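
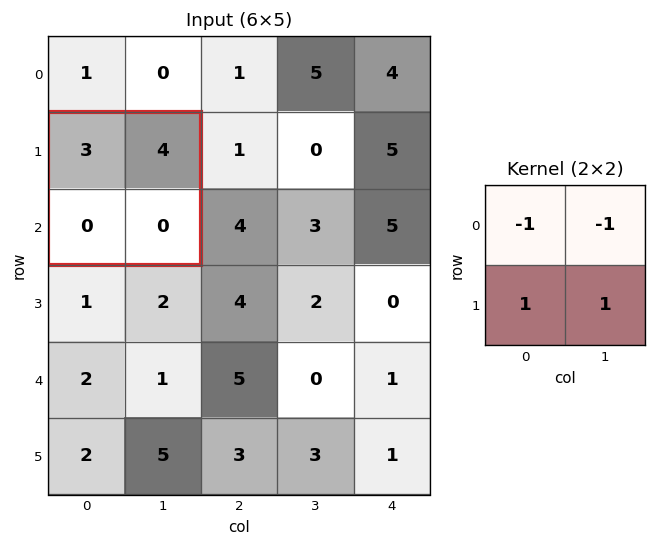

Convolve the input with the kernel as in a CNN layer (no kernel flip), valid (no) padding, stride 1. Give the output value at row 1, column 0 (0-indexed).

The receptive field on the input at this output position is [3 4 / 0 0]. Elementwise product with the kernel and sum: 3·-1 + 4·-1 + 0·1 + 0·1.

-7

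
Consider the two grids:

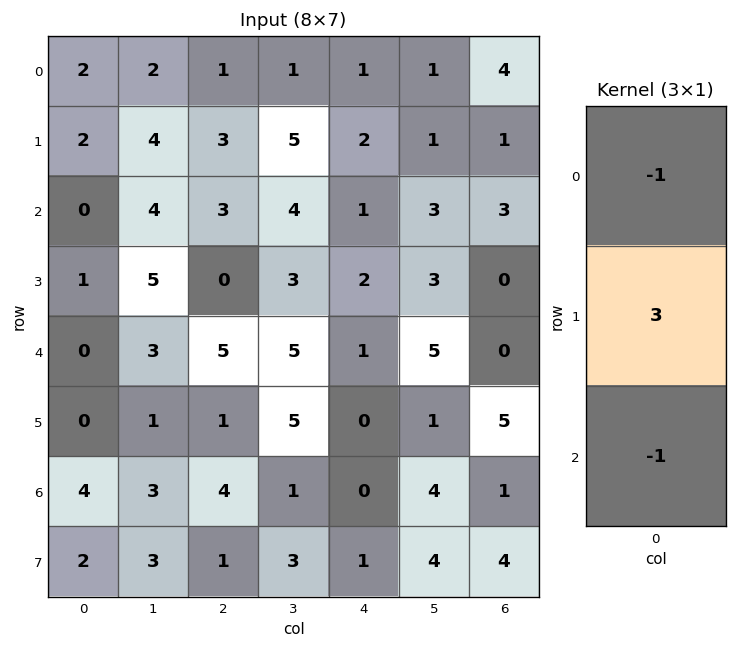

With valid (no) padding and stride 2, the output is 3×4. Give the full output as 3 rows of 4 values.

Output[0,0]: The receptive field on the input at this output position is [2 / 2 / 0]. Elementwise product with the kernel and sum: 2·-1 + 2·3 + 0·-1.
Output[0,1]: The receptive field on the input at this output position is [1 / 3 / 3]. Elementwise product with the kernel and sum: 1·-1 + 3·3 + 3·-1.

4 5 4 -4
3 -8 4 -3
-4 -6 -1 14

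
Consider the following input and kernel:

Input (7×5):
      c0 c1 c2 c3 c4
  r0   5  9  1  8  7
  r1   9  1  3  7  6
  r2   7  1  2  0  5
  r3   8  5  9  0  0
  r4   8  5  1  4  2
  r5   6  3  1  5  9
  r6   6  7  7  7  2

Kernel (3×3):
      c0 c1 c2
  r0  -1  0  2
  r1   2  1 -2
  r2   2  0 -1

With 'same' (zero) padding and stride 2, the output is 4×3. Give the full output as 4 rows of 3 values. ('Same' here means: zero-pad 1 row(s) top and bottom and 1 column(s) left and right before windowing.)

-14 -2 37
2 27 -2
5 -1 20
-2 14 11

Output[0,0]: The receptive field on the zero-padded input at this output position is [0 0 0 / 0 5 9 / 0 9 1]. Elementwise product with the kernel and sum: 0·-1 + 0·2 + 0·2 + 5·1 + 9·-2 + 0·2 + 1·-1.
Output[0,1]: The receptive field on the zero-padded input at this output position is [0 0 0 / 9 1 8 / 1 3 7]. Elementwise product with the kernel and sum: 0·-1 + 0·2 + 9·2 + 1·1 + 8·-2 + 1·2 + 7·-1.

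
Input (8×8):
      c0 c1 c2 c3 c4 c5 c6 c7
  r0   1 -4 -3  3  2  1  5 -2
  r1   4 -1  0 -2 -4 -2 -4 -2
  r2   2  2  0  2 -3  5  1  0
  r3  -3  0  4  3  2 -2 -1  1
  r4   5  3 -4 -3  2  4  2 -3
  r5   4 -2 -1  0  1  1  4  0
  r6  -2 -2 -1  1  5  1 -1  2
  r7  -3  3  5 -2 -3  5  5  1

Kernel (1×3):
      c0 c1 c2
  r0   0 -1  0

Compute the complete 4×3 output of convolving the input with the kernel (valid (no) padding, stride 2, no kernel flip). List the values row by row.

Output[0,0]: The receptive field on the input at this output position is [1 -4 -3]. Elementwise product with the kernel and sum: -4·-1.

4 -3 -1
-2 -2 -5
-3 3 -4
2 -1 -1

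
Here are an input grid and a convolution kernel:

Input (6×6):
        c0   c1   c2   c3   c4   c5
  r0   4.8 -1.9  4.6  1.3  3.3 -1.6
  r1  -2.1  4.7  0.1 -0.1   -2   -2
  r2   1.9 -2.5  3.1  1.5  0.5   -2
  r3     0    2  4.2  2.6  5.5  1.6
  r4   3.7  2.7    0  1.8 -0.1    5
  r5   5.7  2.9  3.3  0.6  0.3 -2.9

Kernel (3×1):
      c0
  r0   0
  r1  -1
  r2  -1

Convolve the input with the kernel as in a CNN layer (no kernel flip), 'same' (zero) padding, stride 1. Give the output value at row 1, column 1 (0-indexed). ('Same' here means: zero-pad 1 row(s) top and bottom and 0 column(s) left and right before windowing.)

The receptive field on the zero-padded input at this output position is [-1.9 / 4.7 / -2.5]. Elementwise product with the kernel and sum: 4.7·-1 + -2.5·-1.

-2.2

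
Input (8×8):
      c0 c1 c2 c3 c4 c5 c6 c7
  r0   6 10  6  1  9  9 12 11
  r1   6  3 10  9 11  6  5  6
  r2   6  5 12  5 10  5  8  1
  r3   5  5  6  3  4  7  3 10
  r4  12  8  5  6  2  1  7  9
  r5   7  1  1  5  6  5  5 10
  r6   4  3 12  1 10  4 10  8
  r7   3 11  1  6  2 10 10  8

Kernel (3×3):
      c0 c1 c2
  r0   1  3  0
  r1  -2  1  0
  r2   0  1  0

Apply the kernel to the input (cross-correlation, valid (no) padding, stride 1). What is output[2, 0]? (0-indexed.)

The receptive field on the input at this output position is [6 5 12 / 5 5 6 / 12 8 5]. Elementwise product with the kernel and sum: 6·1 + 5·3 + 5·-2 + 5·1 + 8·1.

24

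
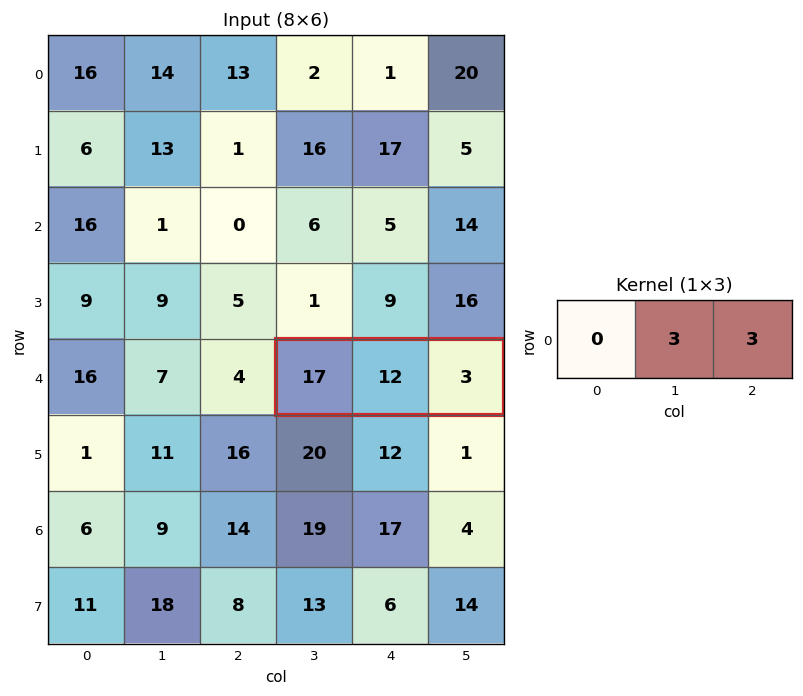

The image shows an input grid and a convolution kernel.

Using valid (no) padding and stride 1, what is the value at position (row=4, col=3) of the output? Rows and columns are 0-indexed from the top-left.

45

The receptive field on the input at this output position is [17 12 3]. Elementwise product with the kernel and sum: 12·3 + 3·3.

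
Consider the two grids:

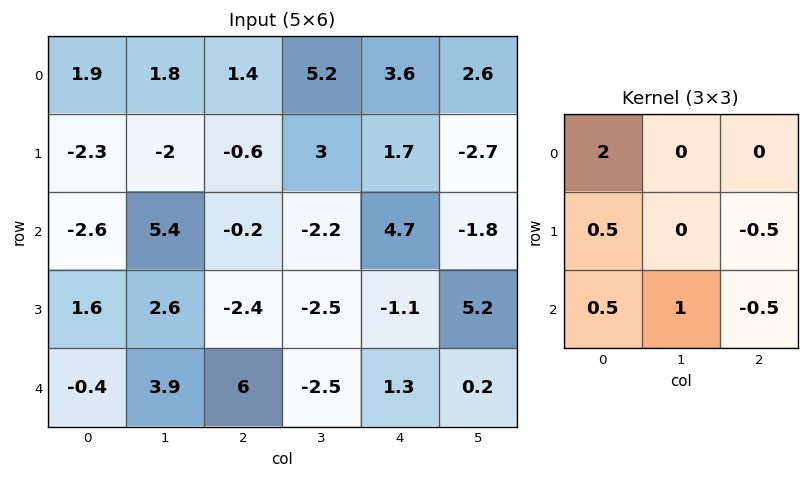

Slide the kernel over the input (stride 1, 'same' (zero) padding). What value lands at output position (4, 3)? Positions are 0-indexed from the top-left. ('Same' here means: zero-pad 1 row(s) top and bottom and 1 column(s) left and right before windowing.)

-2.45

The receptive field on the zero-padded input at this output position is [-2.4 -2.5 -1.1 / 6 -2.5 1.3 / 0 0 0]. Elementwise product with the kernel and sum: -2.4·2 + 6·0.5 + 1.3·-0.5 + 0·0.5 + 0·1 + 0·-0.5.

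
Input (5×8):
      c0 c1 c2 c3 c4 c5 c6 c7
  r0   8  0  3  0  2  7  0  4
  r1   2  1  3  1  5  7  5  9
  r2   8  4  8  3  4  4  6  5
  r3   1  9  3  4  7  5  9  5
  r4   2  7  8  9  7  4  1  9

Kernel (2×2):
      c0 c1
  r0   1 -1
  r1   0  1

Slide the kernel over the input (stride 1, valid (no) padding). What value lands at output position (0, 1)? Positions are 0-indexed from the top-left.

The receptive field on the input at this output position is [0 3 / 1 3]. Elementwise product with the kernel and sum: 0·1 + 3·-1 + 3·1.

0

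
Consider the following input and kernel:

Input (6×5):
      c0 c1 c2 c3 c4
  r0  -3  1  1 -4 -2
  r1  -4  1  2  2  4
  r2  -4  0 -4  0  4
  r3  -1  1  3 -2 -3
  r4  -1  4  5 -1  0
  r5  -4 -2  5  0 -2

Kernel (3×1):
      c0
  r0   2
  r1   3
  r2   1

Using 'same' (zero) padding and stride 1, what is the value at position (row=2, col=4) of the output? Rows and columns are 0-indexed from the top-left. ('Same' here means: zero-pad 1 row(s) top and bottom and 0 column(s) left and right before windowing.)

The receptive field on the zero-padded input at this output position is [4 / 4 / -3]. Elementwise product with the kernel and sum: 4·2 + 4·3 + -3·1.

17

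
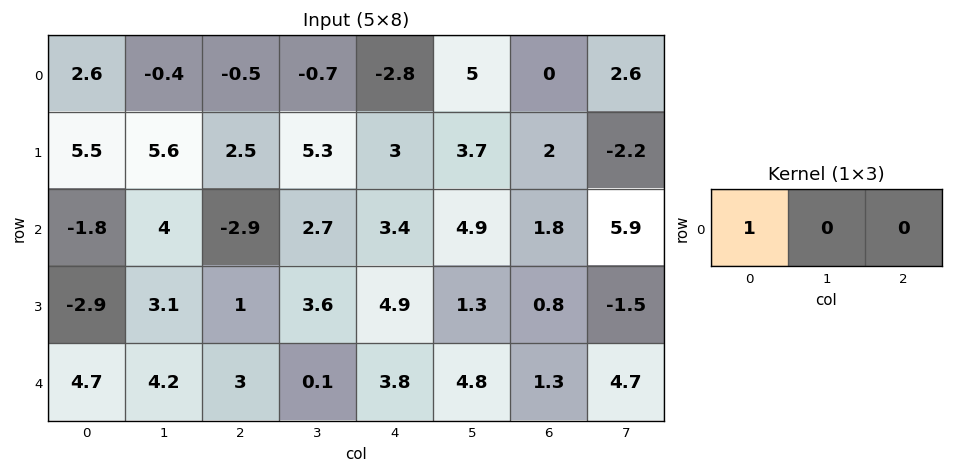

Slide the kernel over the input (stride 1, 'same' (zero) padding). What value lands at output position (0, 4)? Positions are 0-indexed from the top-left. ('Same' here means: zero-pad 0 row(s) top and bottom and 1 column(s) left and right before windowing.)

-0.7

The receptive field on the zero-padded input at this output position is [-0.7 -2.8 5]. Elementwise product with the kernel and sum: -0.7·1.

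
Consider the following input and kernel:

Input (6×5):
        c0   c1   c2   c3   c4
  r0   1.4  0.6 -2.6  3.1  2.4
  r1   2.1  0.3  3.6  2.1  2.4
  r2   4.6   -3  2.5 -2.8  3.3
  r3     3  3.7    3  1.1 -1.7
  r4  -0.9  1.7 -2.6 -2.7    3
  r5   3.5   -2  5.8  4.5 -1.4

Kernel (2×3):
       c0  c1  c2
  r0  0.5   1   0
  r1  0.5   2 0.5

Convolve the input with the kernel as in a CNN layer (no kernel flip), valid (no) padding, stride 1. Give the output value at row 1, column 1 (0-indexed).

The receptive field on the input at this output position is [0.3 3.6 2.1 / -3 2.5 -2.8]. Elementwise product with the kernel and sum: 0.3·0.5 + 3.6·1 + -3·0.5 + 2.5·2 + -2.8·0.5.

5.85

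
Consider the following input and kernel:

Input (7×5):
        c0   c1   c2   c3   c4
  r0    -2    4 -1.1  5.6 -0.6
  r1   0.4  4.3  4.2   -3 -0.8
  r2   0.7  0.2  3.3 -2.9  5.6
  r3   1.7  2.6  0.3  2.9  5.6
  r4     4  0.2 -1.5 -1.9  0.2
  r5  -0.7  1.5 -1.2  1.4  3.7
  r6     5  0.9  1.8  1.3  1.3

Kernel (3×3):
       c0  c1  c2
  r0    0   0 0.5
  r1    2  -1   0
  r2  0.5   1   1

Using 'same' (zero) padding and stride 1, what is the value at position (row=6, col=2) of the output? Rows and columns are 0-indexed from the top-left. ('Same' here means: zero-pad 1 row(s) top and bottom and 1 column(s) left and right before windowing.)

0.7

The receptive field on the zero-padded input at this output position is [1.5 -1.2 1.4 / 0.9 1.8 1.3 / 0 0 0]. Elementwise product with the kernel and sum: 1.4·0.5 + 0.9·2 + 1.8·-1 + 0·0.5 + 0·1 + 0·1.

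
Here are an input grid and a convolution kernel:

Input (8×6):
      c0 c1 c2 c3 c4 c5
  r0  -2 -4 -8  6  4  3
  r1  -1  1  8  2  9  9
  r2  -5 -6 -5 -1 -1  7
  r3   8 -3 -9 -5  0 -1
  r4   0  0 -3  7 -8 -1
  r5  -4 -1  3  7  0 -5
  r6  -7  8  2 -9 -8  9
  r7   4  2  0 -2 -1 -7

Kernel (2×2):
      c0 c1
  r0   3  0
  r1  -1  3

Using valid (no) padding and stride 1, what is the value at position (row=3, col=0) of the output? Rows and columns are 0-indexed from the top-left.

The receptive field on the input at this output position is [8 -3 / 0 0]. Elementwise product with the kernel and sum: 8·3 + 0·-1 + 0·3.

24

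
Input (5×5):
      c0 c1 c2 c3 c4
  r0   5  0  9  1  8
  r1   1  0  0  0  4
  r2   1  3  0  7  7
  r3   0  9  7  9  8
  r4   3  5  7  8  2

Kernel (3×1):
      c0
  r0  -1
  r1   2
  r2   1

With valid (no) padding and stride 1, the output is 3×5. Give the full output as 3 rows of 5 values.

-2 3 -9 6 7
1 15 7 23 18
2 20 21 19 11

Output[0,0]: The receptive field on the input at this output position is [5 / 1 / 1]. Elementwise product with the kernel and sum: 5·-1 + 1·2 + 1·1.
Output[0,1]: The receptive field on the input at this output position is [0 / 0 / 3]. Elementwise product with the kernel and sum: 0·-1 + 0·2 + 3·1.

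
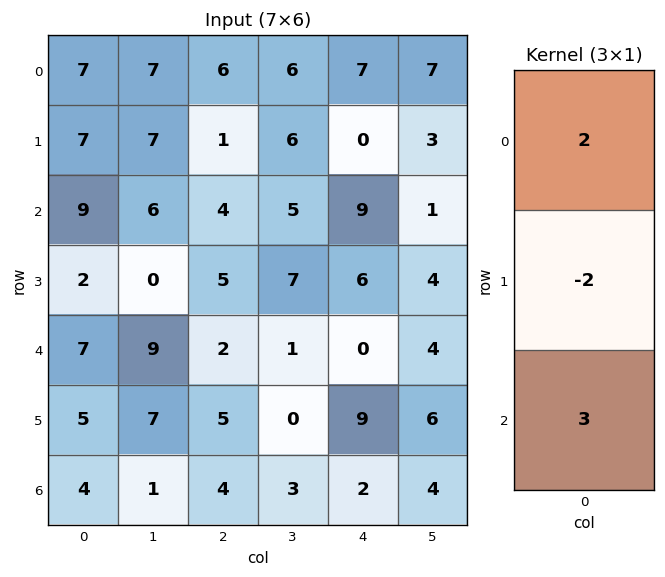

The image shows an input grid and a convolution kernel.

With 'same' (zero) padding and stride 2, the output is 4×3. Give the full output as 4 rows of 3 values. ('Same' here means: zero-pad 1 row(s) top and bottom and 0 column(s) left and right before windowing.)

Output[0,0]: The receptive field on the zero-padded input at this output position is [0 / 7 / 7]. Elementwise product with the kernel and sum: 0·2 + 7·-2 + 7·3.
Output[0,1]: The receptive field on the zero-padded input at this output position is [0 / 6 / 1]. Elementwise product with the kernel and sum: 0·2 + 6·-2 + 1·3.

7 -9 -14
2 9 0
5 21 39
2 2 14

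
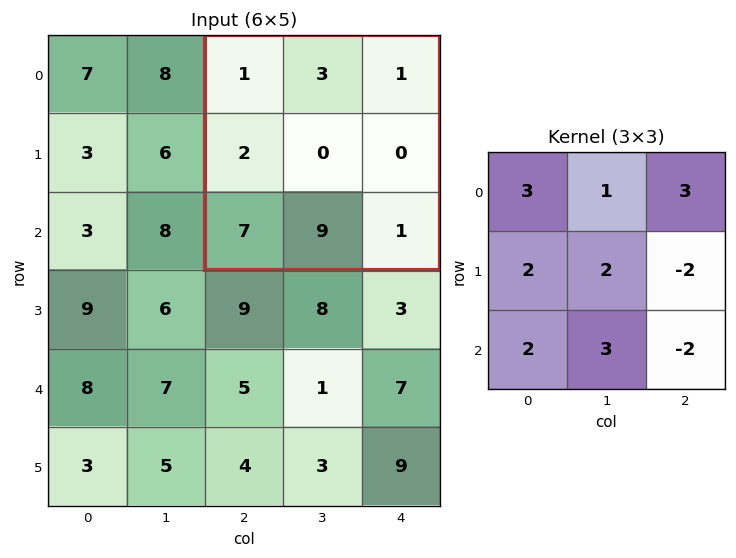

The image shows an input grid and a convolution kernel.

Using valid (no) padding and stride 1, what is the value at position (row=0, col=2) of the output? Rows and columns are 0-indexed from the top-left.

The receptive field on the input at this output position is [1 3 1 / 2 0 0 / 7 9 1]. Elementwise product with the kernel and sum: 1·3 + 3·1 + 1·3 + 2·2 + 0·2 + 0·-2 + 7·2 + 9·3 + 1·-2.

52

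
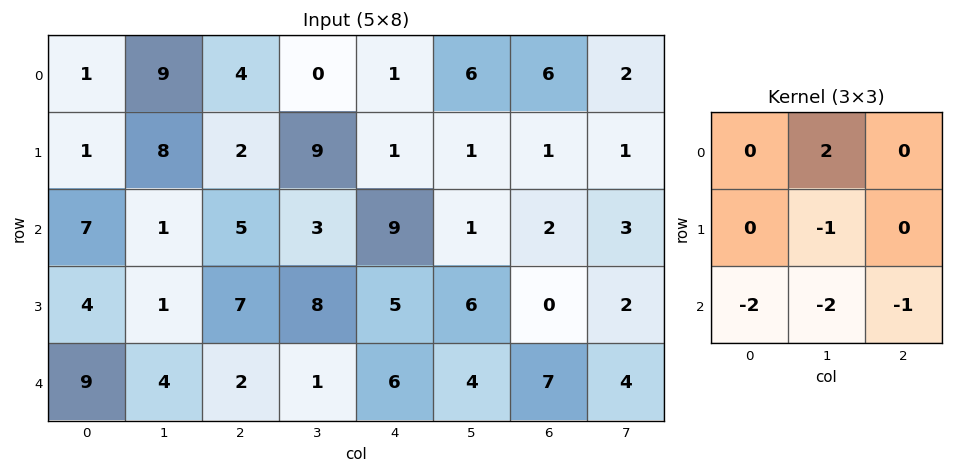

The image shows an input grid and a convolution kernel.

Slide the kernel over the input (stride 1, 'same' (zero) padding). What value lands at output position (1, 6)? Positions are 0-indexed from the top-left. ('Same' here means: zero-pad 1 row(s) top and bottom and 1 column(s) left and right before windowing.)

2

The receptive field on the zero-padded input at this output position is [6 6 2 / 1 1 1 / 1 2 3]. Elementwise product with the kernel and sum: 6·2 + 1·-1 + 1·-2 + 2·-2 + 3·-1.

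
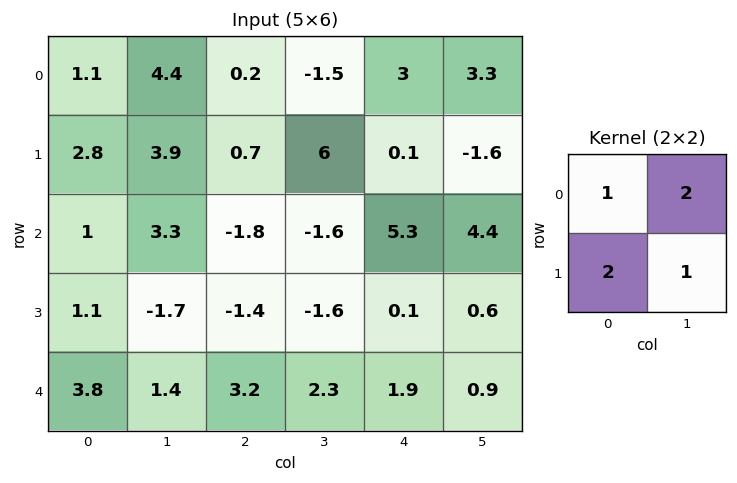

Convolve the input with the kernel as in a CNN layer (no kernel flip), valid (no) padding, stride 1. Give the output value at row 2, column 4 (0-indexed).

14.9

The receptive field on the input at this output position is [5.3 4.4 / 0.1 0.6]. Elementwise product with the kernel and sum: 5.3·1 + 4.4·2 + 0.1·2 + 0.6·1.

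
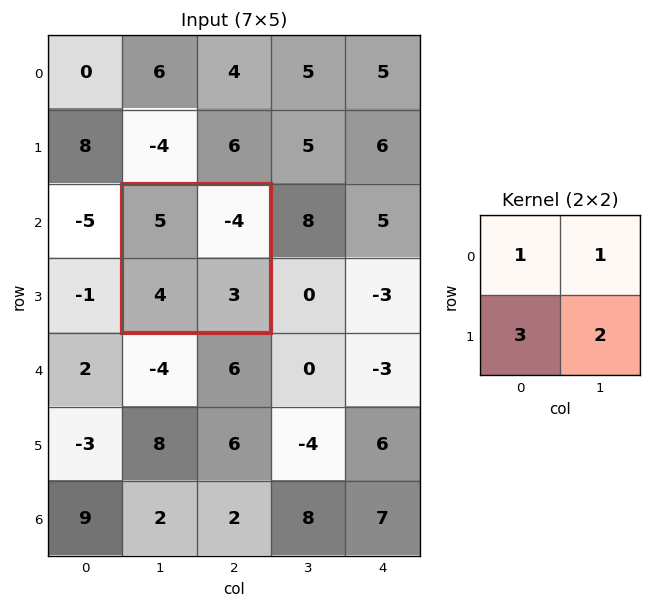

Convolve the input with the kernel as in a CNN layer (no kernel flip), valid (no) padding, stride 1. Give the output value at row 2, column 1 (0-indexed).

19

The receptive field on the input at this output position is [5 -4 / 4 3]. Elementwise product with the kernel and sum: 5·1 + -4·1 + 4·3 + 3·2.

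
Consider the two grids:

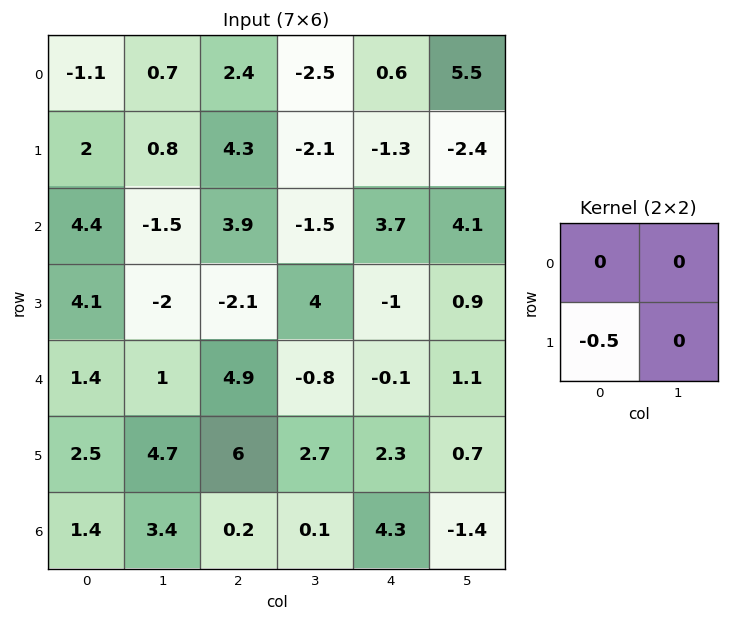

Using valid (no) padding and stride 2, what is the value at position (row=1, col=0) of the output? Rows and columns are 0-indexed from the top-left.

The receptive field on the input at this output position is [4.4 -1.5 / 4.1 -2]. Elementwise product with the kernel and sum: 4.1·-0.5.

-2.05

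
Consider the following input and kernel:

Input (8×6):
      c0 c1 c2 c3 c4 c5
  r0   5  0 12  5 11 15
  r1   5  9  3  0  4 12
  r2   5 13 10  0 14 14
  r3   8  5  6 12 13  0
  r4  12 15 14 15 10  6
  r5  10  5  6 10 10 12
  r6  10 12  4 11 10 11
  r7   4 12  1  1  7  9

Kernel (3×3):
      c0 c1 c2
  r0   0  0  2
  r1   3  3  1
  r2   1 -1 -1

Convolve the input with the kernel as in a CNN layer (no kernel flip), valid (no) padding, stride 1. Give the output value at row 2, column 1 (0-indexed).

31

The receptive field on the input at this output position is [13 10 0 / 5 6 12 / 15 14 15]. Elementwise product with the kernel and sum: 0·2 + 5·3 + 6·3 + 12·1 + 15·1 + 14·-1 + 15·-1.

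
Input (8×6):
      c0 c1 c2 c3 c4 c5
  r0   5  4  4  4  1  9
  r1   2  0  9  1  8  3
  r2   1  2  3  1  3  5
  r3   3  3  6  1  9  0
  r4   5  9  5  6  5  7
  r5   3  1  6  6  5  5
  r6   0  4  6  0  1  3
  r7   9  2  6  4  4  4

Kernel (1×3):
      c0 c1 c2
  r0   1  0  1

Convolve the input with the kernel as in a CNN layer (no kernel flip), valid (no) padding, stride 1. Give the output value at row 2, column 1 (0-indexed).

3

The receptive field on the input at this output position is [2 3 1]. Elementwise product with the kernel and sum: 2·1 + 1·1.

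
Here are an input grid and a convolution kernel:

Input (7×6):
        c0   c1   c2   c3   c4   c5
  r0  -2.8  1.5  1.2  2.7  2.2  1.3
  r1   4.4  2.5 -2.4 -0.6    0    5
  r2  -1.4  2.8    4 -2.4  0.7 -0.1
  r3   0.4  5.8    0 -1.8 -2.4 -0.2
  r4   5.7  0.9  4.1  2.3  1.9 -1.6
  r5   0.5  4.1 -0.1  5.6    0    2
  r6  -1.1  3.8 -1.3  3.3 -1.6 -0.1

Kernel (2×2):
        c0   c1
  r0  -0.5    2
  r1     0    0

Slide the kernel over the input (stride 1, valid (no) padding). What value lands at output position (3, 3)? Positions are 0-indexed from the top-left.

-3.9

The receptive field on the input at this output position is [-1.8 -2.4 / 2.3 1.9]. Elementwise product with the kernel and sum: -1.8·-0.5 + -2.4·2.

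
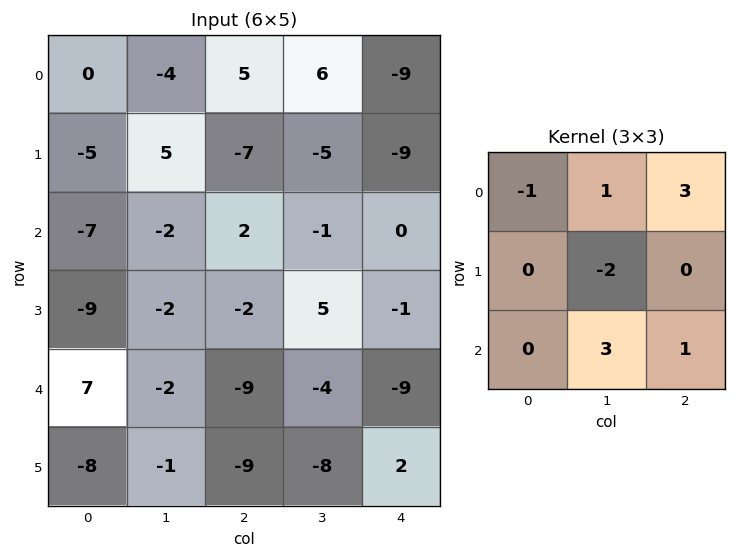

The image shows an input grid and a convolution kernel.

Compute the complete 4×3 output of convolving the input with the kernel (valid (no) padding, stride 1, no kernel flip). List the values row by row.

-3 46 -19
-15 -32 -9
0 -26 -34
-7 -2 -10

Output[0,0]: The receptive field on the input at this output position is [0 -4 5 / -5 5 -7 / -7 -2 2]. Elementwise product with the kernel and sum: 0·-1 + -4·1 + 5·3 + 5·-2 + -2·3 + 2·1.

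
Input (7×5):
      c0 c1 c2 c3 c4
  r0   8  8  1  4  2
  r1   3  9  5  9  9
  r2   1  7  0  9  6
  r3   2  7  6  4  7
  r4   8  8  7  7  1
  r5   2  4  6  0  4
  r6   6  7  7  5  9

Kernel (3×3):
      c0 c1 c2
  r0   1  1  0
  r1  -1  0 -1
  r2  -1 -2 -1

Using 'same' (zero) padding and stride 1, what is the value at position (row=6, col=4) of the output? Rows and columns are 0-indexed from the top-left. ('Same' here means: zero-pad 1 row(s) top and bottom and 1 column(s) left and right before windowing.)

The receptive field on the zero-padded input at this output position is [0 4 0 / 5 9 0 / 0 0 0]. Elementwise product with the kernel and sum: 0·1 + 4·1 + 5·-1 + 0·-1 + 0·-1 + 0·-2 + 0·-1.

-1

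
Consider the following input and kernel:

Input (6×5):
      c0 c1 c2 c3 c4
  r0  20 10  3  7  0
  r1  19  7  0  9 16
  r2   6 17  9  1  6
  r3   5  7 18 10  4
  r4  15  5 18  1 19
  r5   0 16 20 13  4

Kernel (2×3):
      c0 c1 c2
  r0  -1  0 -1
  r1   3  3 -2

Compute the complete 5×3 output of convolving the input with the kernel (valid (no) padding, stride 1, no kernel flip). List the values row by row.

55 -14 -8
32 60 2
-15 37 61
1 50 -3
-25 76 54

Output[0,0]: The receptive field on the input at this output position is [20 10 3 / 19 7 0]. Elementwise product with the kernel and sum: 20·-1 + 3·-1 + 19·3 + 7·3 + 0·-2.
Output[0,1]: The receptive field on the input at this output position is [10 3 7 / 7 0 9]. Elementwise product with the kernel and sum: 10·-1 + 7·-1 + 7·3 + 0·3 + 9·-2.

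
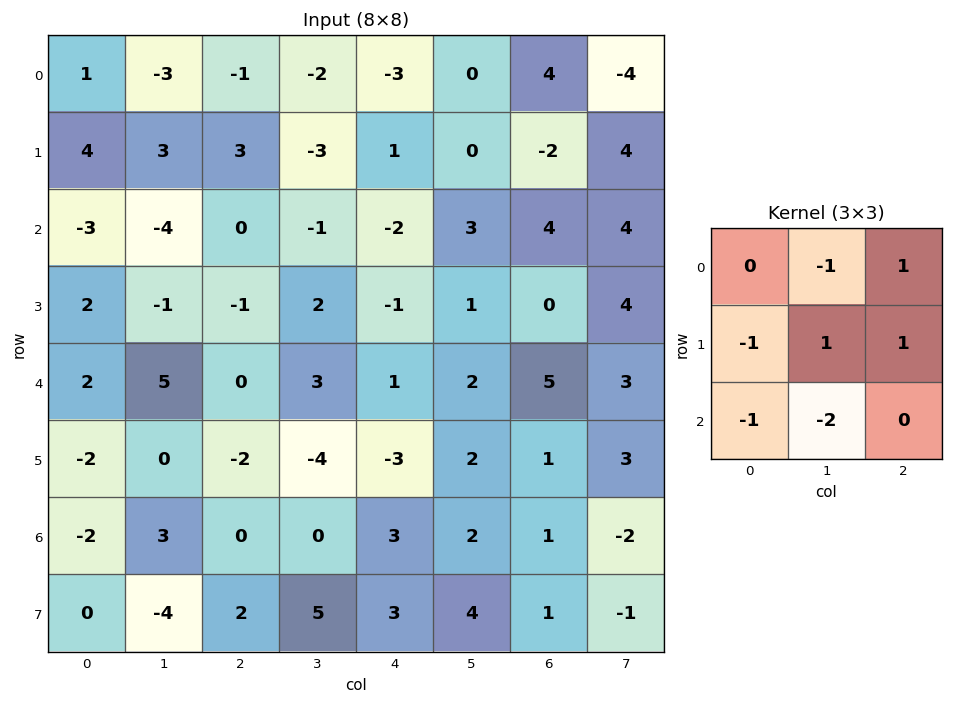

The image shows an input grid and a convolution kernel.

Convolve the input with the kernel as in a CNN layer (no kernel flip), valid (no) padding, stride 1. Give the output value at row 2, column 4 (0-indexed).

The receptive field on the input at this output position is [-2 3 4 / -1 1 0 / 1 2 5]. Elementwise product with the kernel and sum: 3·-1 + 4·1 + -1·-1 + 1·1 + 0·1 + 1·-1 + 2·-2.

-2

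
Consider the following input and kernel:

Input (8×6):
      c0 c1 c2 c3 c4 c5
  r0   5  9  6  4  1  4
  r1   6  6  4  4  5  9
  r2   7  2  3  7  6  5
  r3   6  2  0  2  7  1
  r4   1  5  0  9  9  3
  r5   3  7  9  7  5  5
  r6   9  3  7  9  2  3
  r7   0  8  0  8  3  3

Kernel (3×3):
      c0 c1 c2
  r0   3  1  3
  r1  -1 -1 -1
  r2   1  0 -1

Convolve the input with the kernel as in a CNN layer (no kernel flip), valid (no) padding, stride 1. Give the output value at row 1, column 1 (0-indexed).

22

The receptive field on the input at this output position is [6 4 4 / 2 3 7 / 2 0 2]. Elementwise product with the kernel and sum: 6·3 + 4·1 + 4·3 + 2·-1 + 3·-1 + 7·-1 + 2·1 + 2·-1.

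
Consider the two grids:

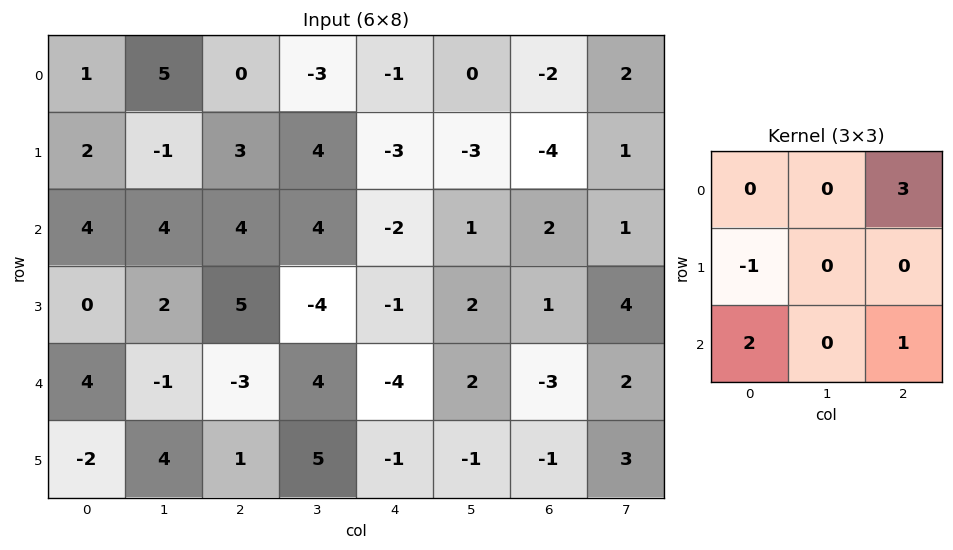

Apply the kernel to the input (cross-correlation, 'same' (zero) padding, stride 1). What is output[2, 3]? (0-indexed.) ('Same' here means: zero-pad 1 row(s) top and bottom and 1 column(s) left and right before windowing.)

The receptive field on the zero-padded input at this output position is [3 4 -3 / 4 4 -2 / 5 -4 -1]. Elementwise product with the kernel and sum: -3·3 + 4·-1 + 5·2 + -1·1.

-4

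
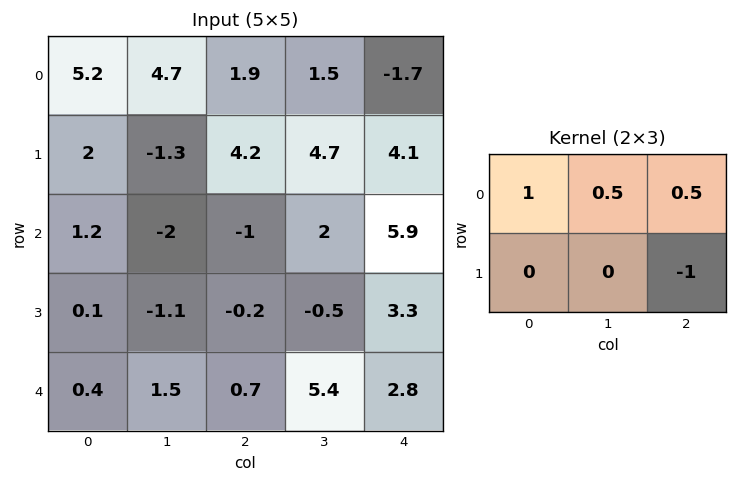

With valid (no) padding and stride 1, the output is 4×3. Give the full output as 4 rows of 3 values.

4.3 1.7 -2.3
4.45 1.15 2.7
-0.1 -1 -0.35
-1.25 -6.85 -1.6

Output[0,0]: The receptive field on the input at this output position is [5.2 4.7 1.9 / 2 -1.3 4.2]. Elementwise product with the kernel and sum: 5.2·1 + 4.7·0.5 + 1.9·0.5 + 4.2·-1.
Output[0,1]: The receptive field on the input at this output position is [4.7 1.9 1.5 / -1.3 4.2 4.7]. Elementwise product with the kernel and sum: 4.7·1 + 1.9·0.5 + 1.5·0.5 + 4.7·-1.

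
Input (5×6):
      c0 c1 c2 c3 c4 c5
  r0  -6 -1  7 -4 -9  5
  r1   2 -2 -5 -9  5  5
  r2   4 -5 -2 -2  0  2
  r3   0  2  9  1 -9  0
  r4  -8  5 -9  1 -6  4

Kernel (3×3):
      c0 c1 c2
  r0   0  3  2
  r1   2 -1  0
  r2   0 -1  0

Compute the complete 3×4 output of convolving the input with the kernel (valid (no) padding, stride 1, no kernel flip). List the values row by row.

22 16 -29 -40
-5 -50 -20 30
-26 -6 10 21

Output[0,0]: The receptive field on the input at this output position is [-6 -1 7 / 2 -2 -5 / 4 -5 -2]. Elementwise product with the kernel and sum: -1·3 + 7·2 + 2·2 + -2·-1 + -5·-1.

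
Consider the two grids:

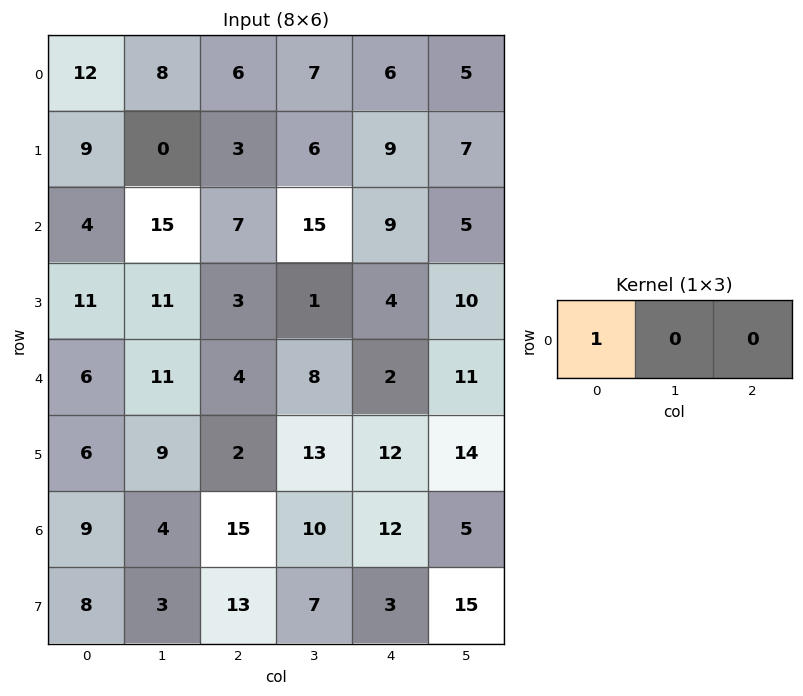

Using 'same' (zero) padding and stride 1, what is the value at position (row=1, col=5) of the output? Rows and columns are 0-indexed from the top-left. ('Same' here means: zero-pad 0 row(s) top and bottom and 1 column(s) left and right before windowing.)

9

The receptive field on the zero-padded input at this output position is [9 7 0]. Elementwise product with the kernel and sum: 9·1.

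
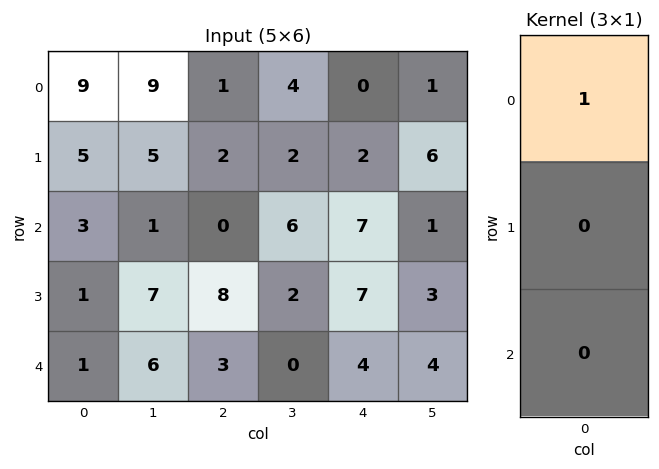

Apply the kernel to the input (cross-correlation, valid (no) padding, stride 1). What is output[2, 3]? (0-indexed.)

The receptive field on the input at this output position is [6 / 2 / 0]. Elementwise product with the kernel and sum: 6·1.

6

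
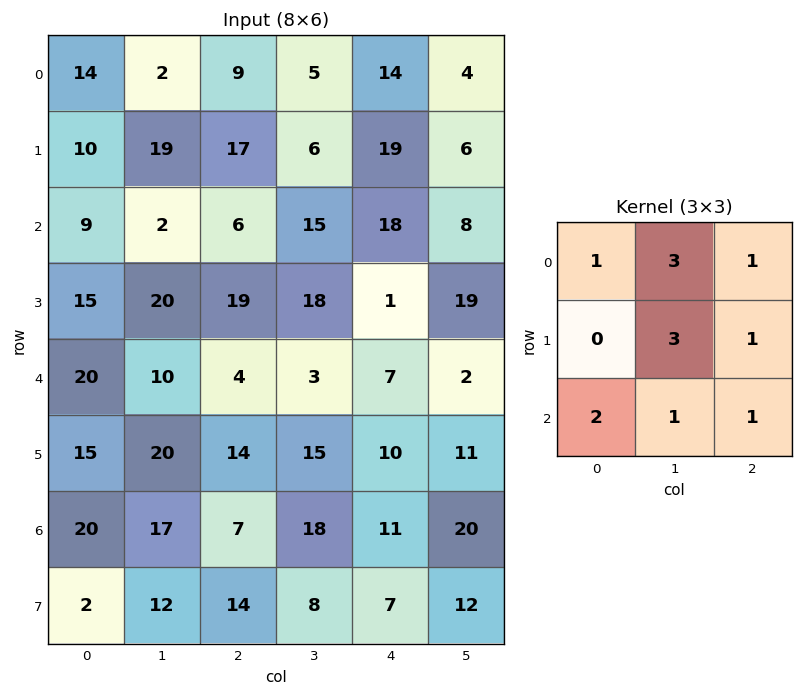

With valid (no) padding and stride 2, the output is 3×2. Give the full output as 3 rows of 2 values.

Output[0,0]: The receptive field on the input at this output position is [14 2 9 / 10 19 17 / 9 2 6]. Elementwise product with the kernel and sum: 14·1 + 2·3 + 9·1 + 19·3 + 17·1 + 9·2 + 2·1 + 6·1.
Output[0,1]: The receptive field on the input at this output position is [9 5 14 / 17 6 19 / 6 15 18]. Elementwise product with the kernel and sum: 9·1 + 5·3 + 14·1 + 6·3 + 19·1 + 6·2 + 15·1 + 18·1.

129 120
154 142
192 118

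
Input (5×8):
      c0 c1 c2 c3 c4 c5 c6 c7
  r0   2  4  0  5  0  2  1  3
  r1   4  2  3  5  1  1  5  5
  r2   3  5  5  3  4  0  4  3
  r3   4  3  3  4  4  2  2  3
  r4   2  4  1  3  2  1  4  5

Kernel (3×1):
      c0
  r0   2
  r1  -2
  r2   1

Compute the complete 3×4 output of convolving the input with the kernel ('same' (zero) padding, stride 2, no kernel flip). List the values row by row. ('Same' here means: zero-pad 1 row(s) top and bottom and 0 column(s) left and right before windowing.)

0 3 1 3
6 -1 -2 4
4 4 4 -4

Output[0,0]: The receptive field on the zero-padded input at this output position is [0 / 2 / 4]. Elementwise product with the kernel and sum: 0·2 + 2·-2 + 4·1.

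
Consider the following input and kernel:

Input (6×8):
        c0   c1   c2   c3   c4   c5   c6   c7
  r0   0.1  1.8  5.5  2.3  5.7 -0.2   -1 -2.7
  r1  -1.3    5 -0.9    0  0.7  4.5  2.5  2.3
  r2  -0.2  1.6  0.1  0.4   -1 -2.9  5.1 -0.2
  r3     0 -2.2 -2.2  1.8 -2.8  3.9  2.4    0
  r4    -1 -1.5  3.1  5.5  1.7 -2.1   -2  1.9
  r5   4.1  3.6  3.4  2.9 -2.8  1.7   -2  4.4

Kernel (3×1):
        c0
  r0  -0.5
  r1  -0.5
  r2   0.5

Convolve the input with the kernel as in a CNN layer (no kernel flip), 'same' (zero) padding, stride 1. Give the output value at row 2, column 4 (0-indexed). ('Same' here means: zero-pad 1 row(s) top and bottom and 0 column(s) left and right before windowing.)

The receptive field on the zero-padded input at this output position is [0.7 / -1 / -2.8]. Elementwise product with the kernel and sum: 0.7·-0.5 + -1·-0.5 + -2.8·0.5.

-1.25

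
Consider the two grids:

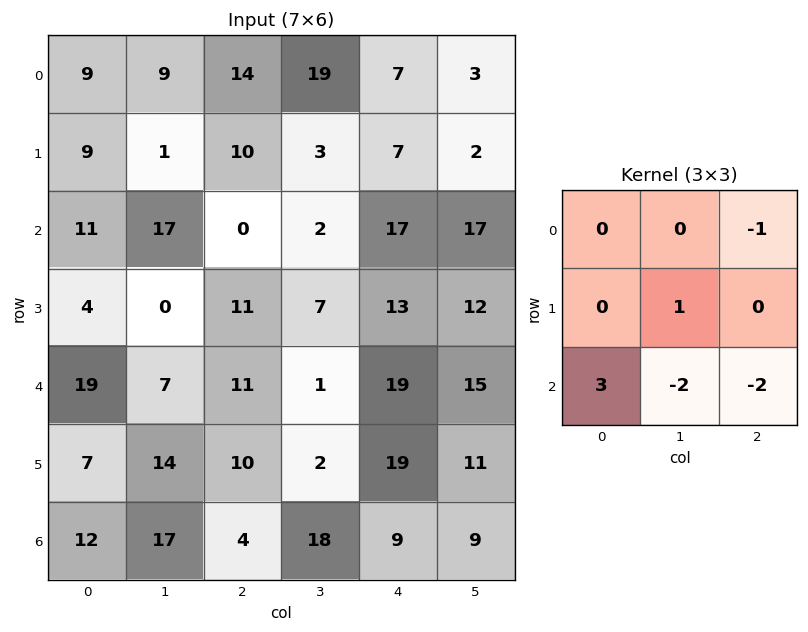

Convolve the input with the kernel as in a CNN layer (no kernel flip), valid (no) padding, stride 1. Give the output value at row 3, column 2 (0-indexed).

The receptive field on the input at this output position is [11 7 13 / 11 1 19 / 10 2 19]. Elementwise product with the kernel and sum: 13·-1 + 1·1 + 10·3 + 2·-2 + 19·-2.

-24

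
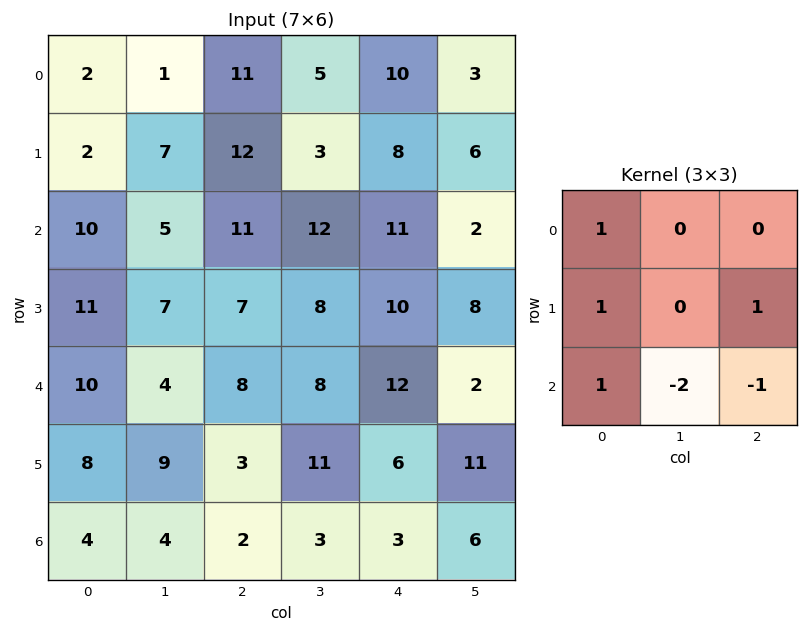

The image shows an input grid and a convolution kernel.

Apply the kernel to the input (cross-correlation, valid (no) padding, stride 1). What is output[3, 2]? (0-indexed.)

2

The receptive field on the input at this output position is [7 8 10 / 8 8 12 / 3 11 6]. Elementwise product with the kernel and sum: 7·1 + 8·1 + 12·1 + 3·1 + 11·-2 + 6·-1.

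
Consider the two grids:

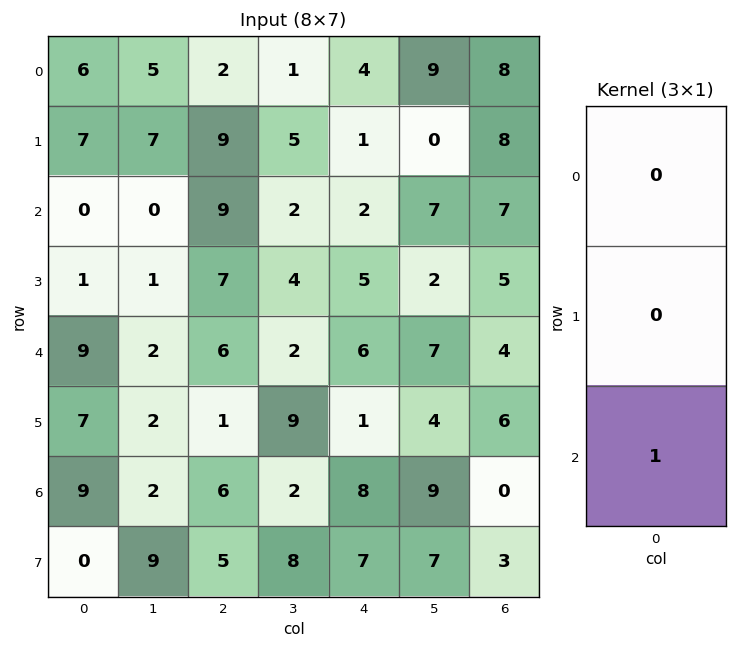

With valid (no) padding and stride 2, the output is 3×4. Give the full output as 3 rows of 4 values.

Output[0,0]: The receptive field on the input at this output position is [6 / 7 / 0]. Elementwise product with the kernel and sum: 0·1.

0 9 2 7
9 6 6 4
9 6 8 0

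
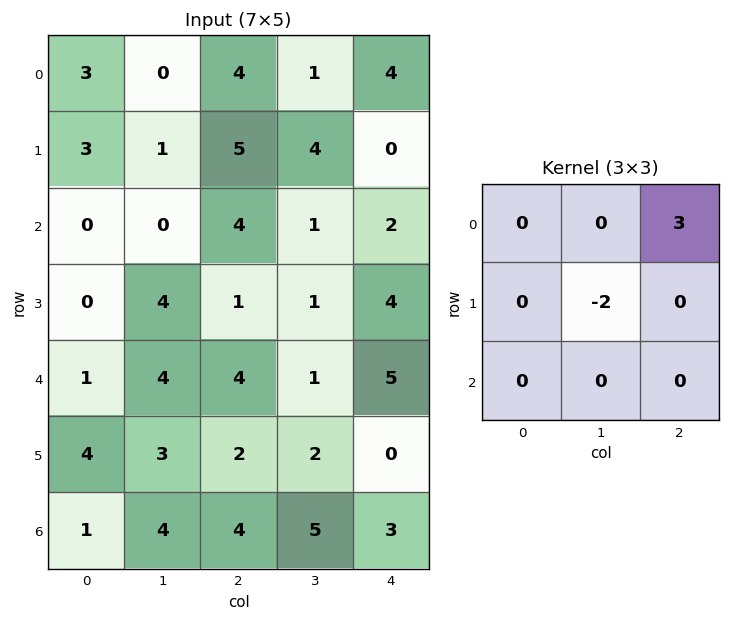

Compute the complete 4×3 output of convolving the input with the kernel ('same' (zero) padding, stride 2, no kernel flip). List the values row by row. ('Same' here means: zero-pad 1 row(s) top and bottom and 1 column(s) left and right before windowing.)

Output[0,0]: The receptive field on the zero-padded input at this output position is [0 0 0 / 0 3 0 / 0 3 1]. Elementwise product with the kernel and sum: 0·3 + 3·-2.

-6 -8 -8
3 4 -4
10 -5 -10
7 -2 -6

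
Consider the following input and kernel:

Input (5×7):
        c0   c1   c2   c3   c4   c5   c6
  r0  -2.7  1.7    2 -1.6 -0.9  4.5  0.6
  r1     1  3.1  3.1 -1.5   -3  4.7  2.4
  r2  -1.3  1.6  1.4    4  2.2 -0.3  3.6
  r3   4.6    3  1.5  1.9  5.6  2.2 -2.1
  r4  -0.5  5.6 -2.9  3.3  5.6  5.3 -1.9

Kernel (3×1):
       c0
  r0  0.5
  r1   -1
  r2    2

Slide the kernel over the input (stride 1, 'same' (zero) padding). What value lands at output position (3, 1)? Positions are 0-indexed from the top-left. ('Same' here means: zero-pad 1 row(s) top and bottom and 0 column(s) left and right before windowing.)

The receptive field on the zero-padded input at this output position is [1.6 / 3 / 5.6]. Elementwise product with the kernel and sum: 1.6·0.5 + 3·-1 + 5.6·2.

9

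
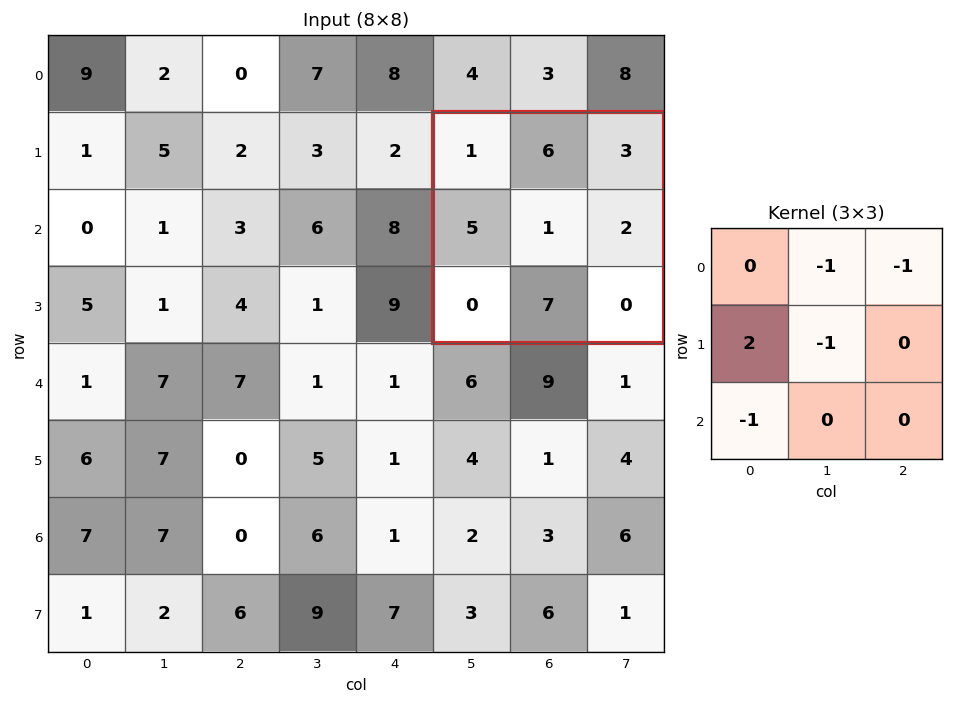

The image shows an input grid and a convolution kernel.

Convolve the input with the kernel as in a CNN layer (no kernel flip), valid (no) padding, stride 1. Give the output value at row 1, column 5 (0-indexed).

0

The receptive field on the input at this output position is [1 6 3 / 5 1 2 / 0 7 0]. Elementwise product with the kernel and sum: 6·-1 + 3·-1 + 5·2 + 1·-1 + 0·-1.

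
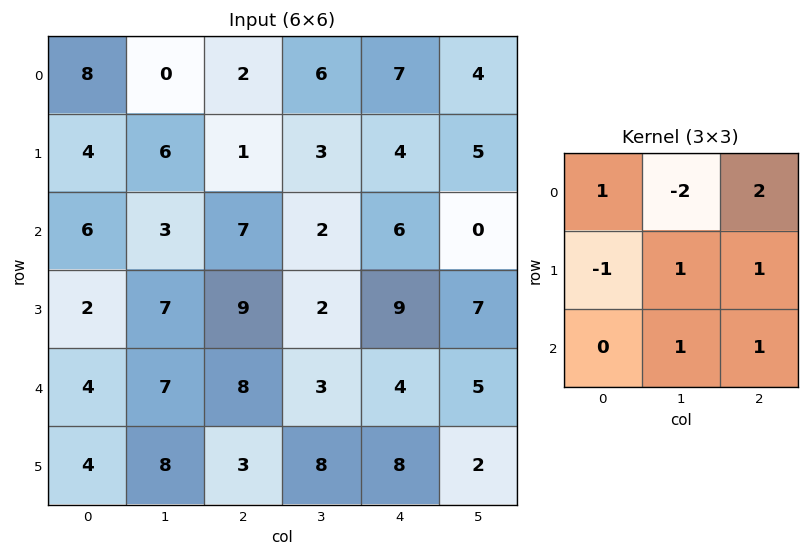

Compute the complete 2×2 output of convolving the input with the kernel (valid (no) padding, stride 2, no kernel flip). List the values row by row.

25 18
43 24

Output[0,0]: The receptive field on the input at this output position is [8 0 2 / 4 6 1 / 6 3 7]. Elementwise product with the kernel and sum: 8·1 + 0·-2 + 2·2 + 4·-1 + 6·1 + 1·1 + 3·1 + 7·1.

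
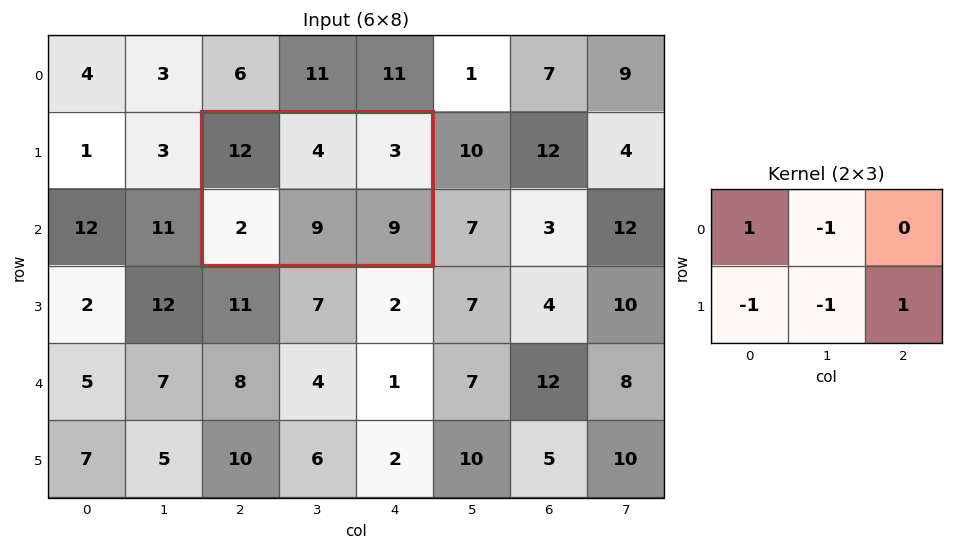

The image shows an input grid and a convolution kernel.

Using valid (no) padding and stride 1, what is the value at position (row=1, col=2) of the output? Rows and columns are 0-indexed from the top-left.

6

The receptive field on the input at this output position is [12 4 3 / 2 9 9]. Elementwise product with the kernel and sum: 12·1 + 4·-1 + 2·-1 + 9·-1 + 9·1.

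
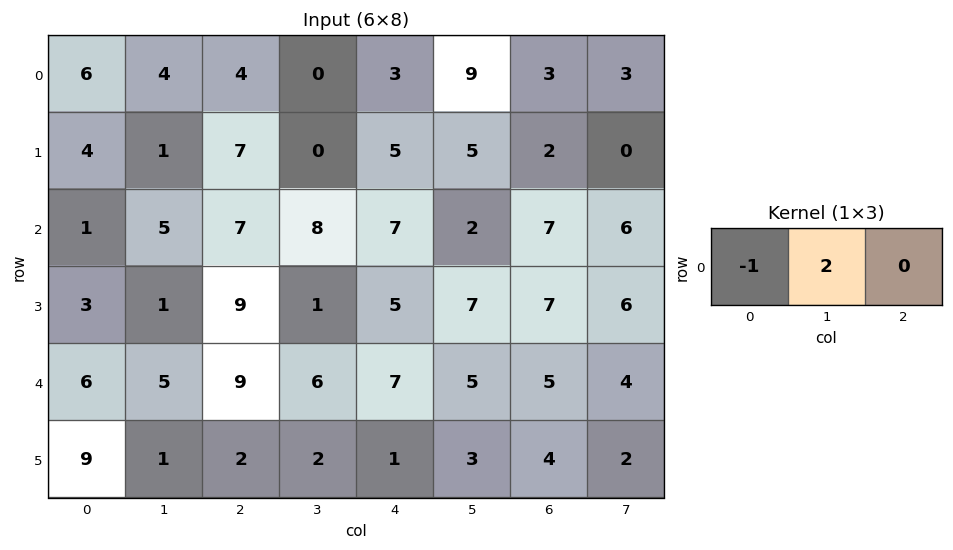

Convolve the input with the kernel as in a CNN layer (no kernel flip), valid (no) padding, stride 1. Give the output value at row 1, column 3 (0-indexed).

10

The receptive field on the input at this output position is [0 5 5]. Elementwise product with the kernel and sum: 0·-1 + 5·2.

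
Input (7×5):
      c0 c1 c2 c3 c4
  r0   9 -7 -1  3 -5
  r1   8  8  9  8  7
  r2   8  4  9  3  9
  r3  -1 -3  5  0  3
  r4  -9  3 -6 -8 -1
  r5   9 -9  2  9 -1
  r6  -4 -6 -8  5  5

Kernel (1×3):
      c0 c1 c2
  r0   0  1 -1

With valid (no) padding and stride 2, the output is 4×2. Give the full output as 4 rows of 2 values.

Output[0,0]: The receptive field on the input at this output position is [9 -7 -1]. Elementwise product with the kernel and sum: -7·1 + -1·-1.
Output[0,1]: The receptive field on the input at this output position is [-1 3 -5]. Elementwise product with the kernel and sum: 3·1 + -5·-1.

-6 8
-5 -6
9 -7
2 0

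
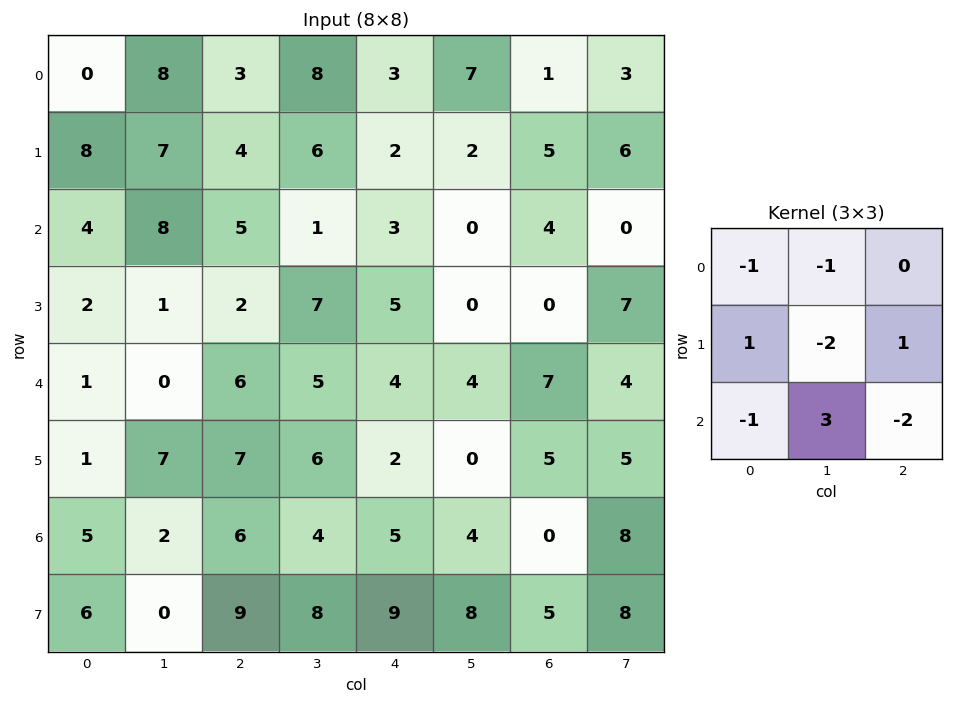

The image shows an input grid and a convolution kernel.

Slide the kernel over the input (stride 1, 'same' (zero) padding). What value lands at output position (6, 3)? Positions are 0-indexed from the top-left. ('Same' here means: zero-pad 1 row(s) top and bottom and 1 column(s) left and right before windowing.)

The receptive field on the zero-padded input at this output position is [7 6 2 / 6 4 5 / 9 8 9]. Elementwise product with the kernel and sum: 7·-1 + 6·-1 + 6·1 + 4·-2 + 5·1 + 9·-1 + 8·3 + 9·-2.

-13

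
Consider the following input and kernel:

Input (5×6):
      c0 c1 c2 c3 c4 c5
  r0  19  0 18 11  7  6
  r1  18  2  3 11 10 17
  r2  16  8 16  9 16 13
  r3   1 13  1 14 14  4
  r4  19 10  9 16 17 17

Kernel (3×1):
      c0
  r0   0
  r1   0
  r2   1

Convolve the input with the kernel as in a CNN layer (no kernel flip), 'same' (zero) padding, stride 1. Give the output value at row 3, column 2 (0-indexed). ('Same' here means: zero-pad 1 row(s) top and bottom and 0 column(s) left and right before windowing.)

9

The receptive field on the zero-padded input at this output position is [16 / 1 / 9]. Elementwise product with the kernel and sum: 9·1.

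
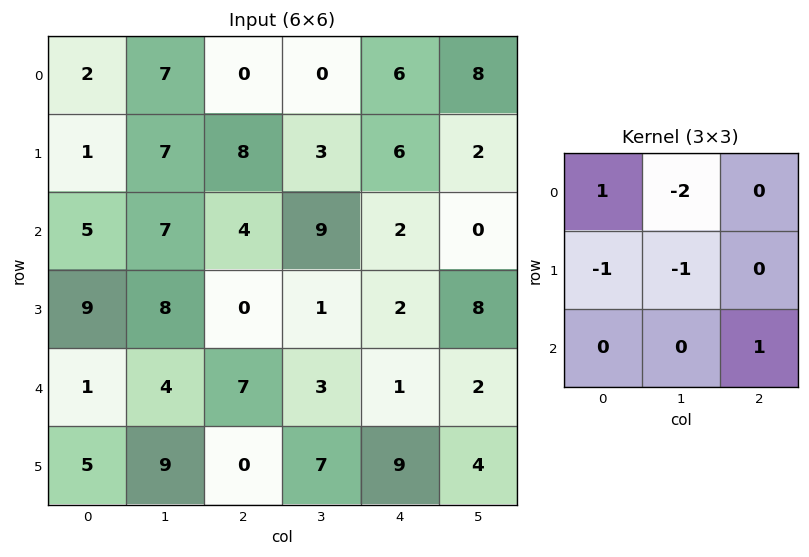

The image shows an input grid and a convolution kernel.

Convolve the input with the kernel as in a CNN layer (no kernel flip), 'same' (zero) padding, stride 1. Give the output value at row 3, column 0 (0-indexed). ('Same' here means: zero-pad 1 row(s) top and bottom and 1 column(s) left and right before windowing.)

-15

The receptive field on the zero-padded input at this output position is [0 5 7 / 0 9 8 / 0 1 4]. Elementwise product with the kernel and sum: 0·1 + 5·-2 + 0·-1 + 9·-1 + 4·1.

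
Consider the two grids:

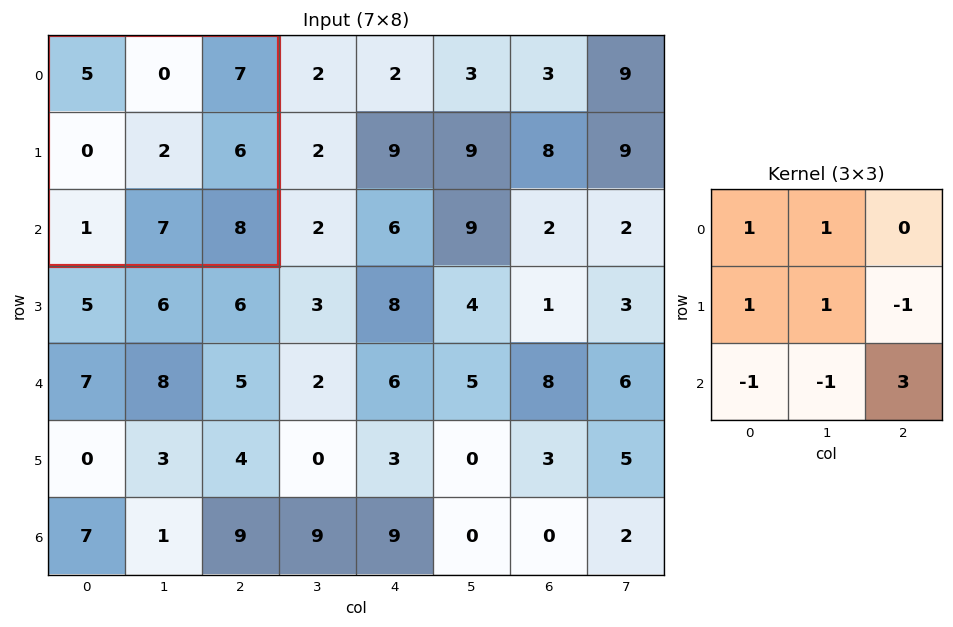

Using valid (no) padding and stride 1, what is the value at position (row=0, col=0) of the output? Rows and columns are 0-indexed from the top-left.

17

The receptive field on the input at this output position is [5 0 7 / 0 2 6 / 1 7 8]. Elementwise product with the kernel and sum: 5·1 + 0·1 + 0·1 + 2·1 + 6·-1 + 1·-1 + 7·-1 + 8·3.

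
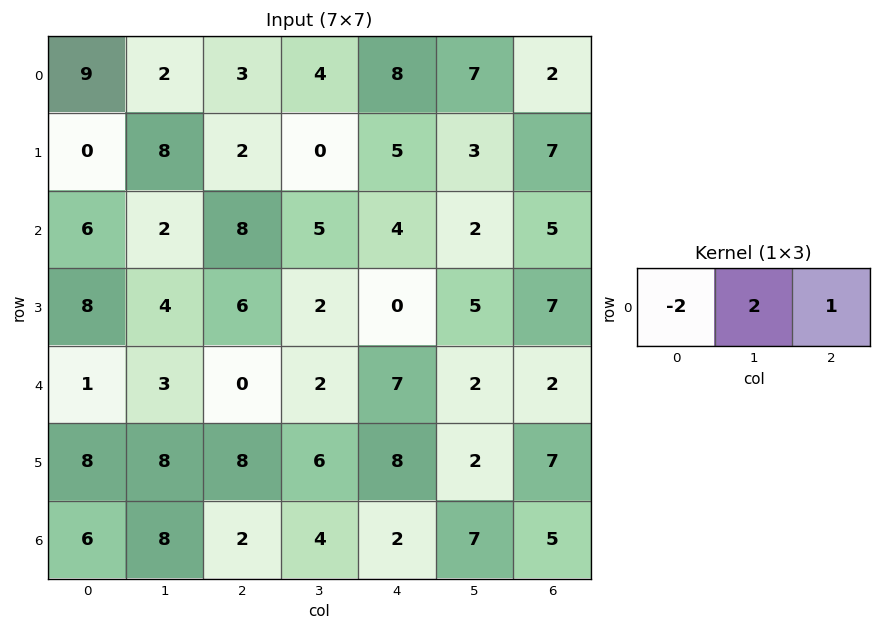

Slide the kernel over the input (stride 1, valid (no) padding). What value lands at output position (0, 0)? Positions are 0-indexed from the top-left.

The receptive field on the input at this output position is [9 2 3]. Elementwise product with the kernel and sum: 9·-2 + 2·2 + 3·1.

-11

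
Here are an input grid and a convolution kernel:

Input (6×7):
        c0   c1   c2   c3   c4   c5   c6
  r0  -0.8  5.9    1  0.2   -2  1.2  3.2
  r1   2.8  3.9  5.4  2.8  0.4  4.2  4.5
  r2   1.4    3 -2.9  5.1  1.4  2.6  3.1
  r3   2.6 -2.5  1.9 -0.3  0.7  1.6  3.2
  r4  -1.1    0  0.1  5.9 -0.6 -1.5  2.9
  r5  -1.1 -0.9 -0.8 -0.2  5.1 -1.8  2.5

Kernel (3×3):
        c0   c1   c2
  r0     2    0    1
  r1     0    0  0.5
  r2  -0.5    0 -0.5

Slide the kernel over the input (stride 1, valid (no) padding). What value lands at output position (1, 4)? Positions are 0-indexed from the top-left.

The receptive field on the input at this output position is [0.4 4.2 4.5 / 1.4 2.6 3.1 / 0.7 1.6 3.2]. Elementwise product with the kernel and sum: 0.4·2 + 4.5·1 + 3.1·0.5 + 0.7·-0.5 + 3.2·-0.5.

4.9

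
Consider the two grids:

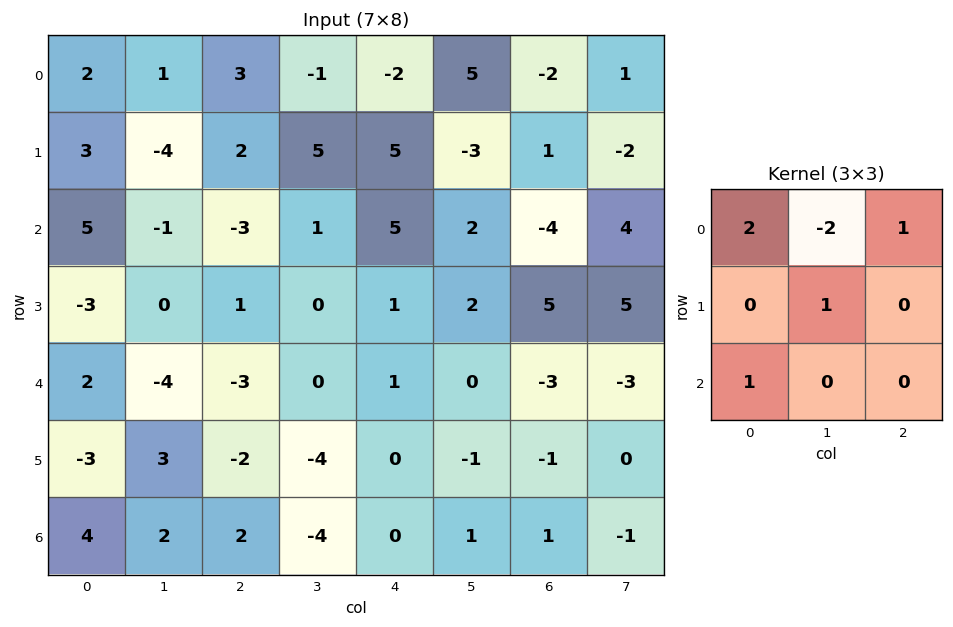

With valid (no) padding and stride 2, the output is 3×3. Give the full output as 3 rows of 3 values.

6 8 -14
11 -6 5
16 -7 -2

Output[0,0]: The receptive field on the input at this output position is [2 1 3 / 3 -4 2 / 5 -1 -3]. Elementwise product with the kernel and sum: 2·2 + 1·-2 + 3·1 + -4·1 + 5·1.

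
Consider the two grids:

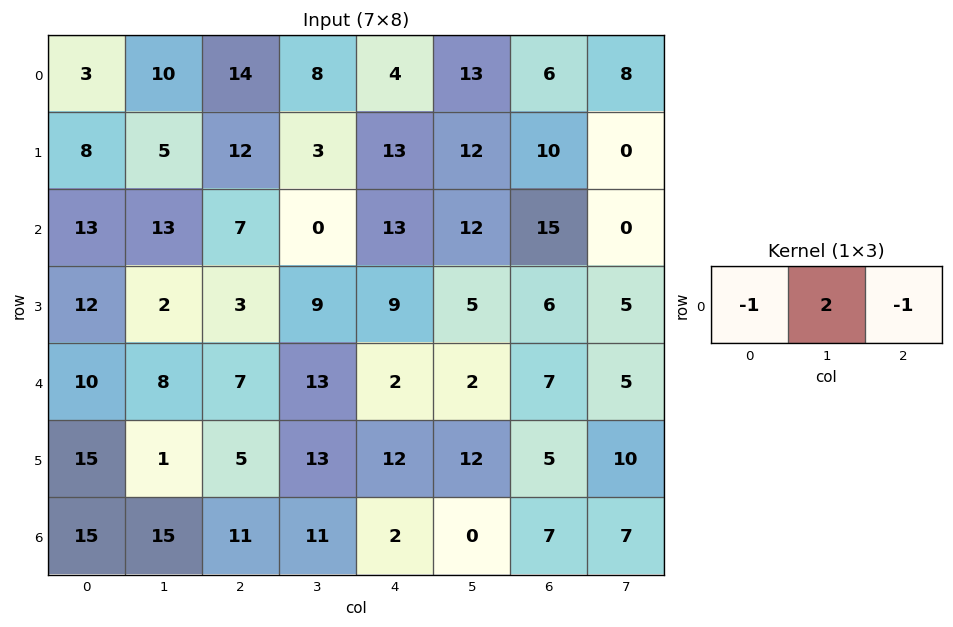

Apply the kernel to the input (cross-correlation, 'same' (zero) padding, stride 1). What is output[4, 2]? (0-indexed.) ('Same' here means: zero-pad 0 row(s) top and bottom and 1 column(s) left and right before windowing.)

The receptive field on the zero-padded input at this output position is [8 7 13]. Elementwise product with the kernel and sum: 8·-1 + 7·2 + 13·-1.

-7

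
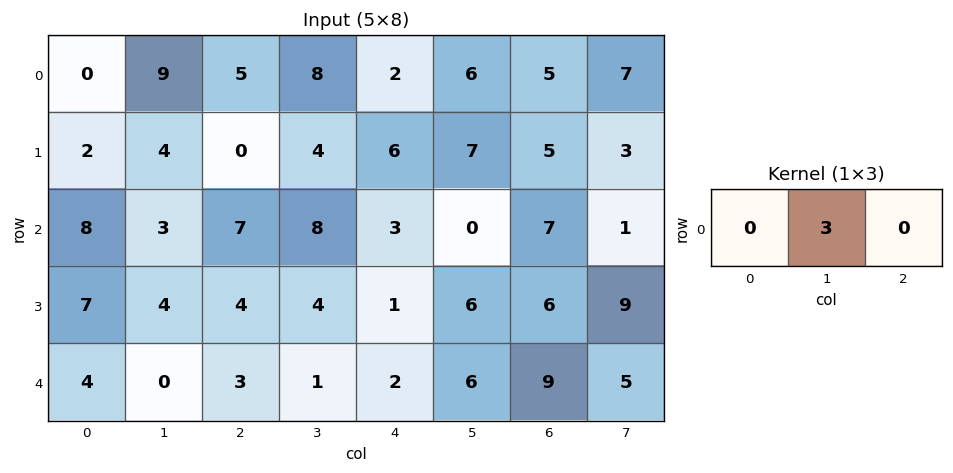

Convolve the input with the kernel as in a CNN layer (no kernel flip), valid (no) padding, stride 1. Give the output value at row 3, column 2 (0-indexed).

12

The receptive field on the input at this output position is [4 4 1]. Elementwise product with the kernel and sum: 4·3.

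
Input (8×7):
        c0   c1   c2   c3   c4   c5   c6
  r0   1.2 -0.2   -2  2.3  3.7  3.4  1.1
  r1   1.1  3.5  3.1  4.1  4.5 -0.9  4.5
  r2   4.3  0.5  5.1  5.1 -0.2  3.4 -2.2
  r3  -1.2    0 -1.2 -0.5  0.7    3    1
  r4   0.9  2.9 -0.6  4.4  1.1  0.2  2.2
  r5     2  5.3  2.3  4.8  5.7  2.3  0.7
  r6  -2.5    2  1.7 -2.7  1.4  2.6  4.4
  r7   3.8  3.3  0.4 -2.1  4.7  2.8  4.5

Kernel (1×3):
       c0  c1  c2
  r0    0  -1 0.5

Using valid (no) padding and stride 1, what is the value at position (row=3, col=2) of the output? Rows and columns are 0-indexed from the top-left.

0.85

The receptive field on the input at this output position is [-1.2 -0.5 0.7]. Elementwise product with the kernel and sum: -0.5·-1 + 0.7·0.5.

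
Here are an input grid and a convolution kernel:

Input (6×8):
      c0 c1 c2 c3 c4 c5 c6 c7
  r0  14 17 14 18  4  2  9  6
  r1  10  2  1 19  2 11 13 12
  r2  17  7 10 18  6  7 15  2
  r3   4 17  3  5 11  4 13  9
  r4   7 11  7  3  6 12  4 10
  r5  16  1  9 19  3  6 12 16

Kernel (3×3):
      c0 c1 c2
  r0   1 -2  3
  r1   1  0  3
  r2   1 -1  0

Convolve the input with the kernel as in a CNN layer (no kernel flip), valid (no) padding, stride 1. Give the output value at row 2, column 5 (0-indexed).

The receptive field on the input at this output position is [7 15 2 / 4 13 9 / 12 4 10]. Elementwise product with the kernel and sum: 7·1 + 15·-2 + 2·3 + 4·1 + 9·3 + 12·1 + 4·-1.

22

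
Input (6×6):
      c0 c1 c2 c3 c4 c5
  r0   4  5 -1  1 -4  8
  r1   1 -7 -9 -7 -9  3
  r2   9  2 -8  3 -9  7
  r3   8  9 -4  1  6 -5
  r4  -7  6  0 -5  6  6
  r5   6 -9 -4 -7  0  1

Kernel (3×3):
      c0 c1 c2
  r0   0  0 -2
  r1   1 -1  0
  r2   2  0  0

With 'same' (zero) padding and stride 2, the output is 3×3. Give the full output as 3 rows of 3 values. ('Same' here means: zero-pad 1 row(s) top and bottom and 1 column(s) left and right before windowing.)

Output[0,0]: The receptive field on the zero-padded input at this output position is [0 0 0 / 0 4 5 / 0 1 -7]. Elementwise product with the kernel and sum: 0·-2 + 0·1 + 4·-1 + 0·2.

-4 -8 -9
5 42 8
-11 -14 -15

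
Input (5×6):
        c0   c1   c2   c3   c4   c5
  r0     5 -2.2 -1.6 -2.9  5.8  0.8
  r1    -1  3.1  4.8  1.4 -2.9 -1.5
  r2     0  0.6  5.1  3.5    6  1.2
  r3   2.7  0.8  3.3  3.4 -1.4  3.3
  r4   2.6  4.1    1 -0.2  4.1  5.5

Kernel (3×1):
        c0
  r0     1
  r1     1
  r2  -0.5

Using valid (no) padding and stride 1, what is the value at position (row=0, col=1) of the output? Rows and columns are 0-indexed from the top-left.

0.6

The receptive field on the input at this output position is [-2.2 / 3.1 / 0.6]. Elementwise product with the kernel and sum: -2.2·1 + 3.1·1 + 0.6·-0.5.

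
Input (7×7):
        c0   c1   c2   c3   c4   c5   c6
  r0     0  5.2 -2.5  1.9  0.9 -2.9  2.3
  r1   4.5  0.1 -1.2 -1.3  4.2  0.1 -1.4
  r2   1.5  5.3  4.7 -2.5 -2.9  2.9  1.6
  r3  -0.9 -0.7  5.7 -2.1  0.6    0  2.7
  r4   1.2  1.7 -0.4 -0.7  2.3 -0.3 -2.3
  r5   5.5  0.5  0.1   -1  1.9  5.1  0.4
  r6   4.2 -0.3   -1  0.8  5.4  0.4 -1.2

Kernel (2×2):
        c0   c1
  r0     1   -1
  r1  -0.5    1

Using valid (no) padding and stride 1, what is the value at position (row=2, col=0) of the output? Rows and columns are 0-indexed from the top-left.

-4.05

The receptive field on the input at this output position is [1.5 5.3 / -0.9 -0.7]. Elementwise product with the kernel and sum: 1.5·1 + 5.3·-1 + -0.9·-0.5 + -0.7·1.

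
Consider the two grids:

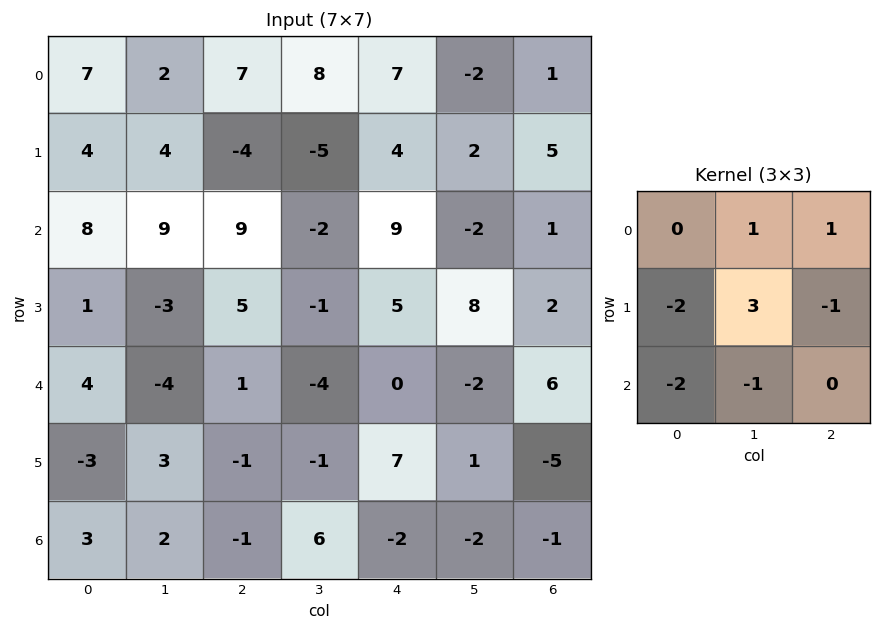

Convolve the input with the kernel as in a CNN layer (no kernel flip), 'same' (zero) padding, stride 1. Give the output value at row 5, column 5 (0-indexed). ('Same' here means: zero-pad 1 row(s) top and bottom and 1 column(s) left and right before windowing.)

The receptive field on the zero-padded input at this output position is [0 -2 6 / 7 1 -5 / -2 -2 -1]. Elementwise product with the kernel and sum: -2·1 + 6·1 + 7·-2 + 1·3 + -5·-1 + -2·-2 + -2·-1.

4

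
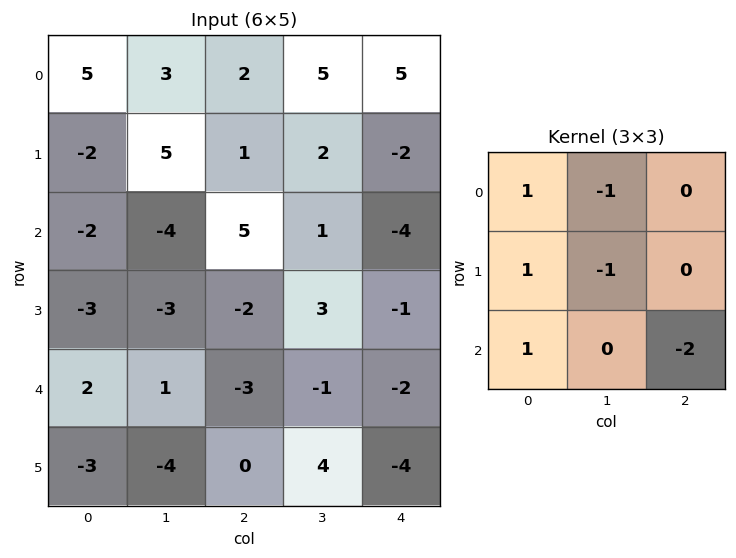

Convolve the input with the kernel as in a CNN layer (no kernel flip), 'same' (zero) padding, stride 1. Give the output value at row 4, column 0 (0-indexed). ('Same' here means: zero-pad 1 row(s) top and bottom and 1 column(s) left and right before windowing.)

The receptive field on the zero-padded input at this output position is [0 -3 -3 / 0 2 1 / 0 -3 -4]. Elementwise product with the kernel and sum: 0·1 + -3·-1 + 0·1 + 2·-1 + 0·1 + -4·-2.

9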